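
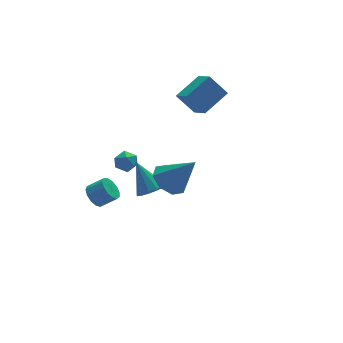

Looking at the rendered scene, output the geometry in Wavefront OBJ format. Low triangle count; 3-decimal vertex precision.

v -3.049 3.273 -1.646
v -2.733 2.987 -2.189
v -1.995 2.641 -1.576
v -2.311 2.927 -1.034
v -2.591 3.347 -2.157
v -1.853 3.001 -1.544
v -2.594 3.684 -1.963
v -1.856 3.338 -1.35
v -2.742 3.89 -1.668
v -2.003 3.544 -1.056
v -2.987 3.901 -1.366
v -2.249 3.555 -0.754
v -3.252 3.712 -1.154
v -2.513 3.366 -0.541
v -3.453 3.383 -1.097
v -2.714 3.037 -0.485
v -3.525 3.02 -1.215
v -2.786 2.674 -0.603
v -3.447 2.737 -1.47
v -2.708 2.391 -0.858
v -3.242 2.624 -1.781
v -2.503 2.278 -1.168
v -2.976 2.717 -2.049
v -2.237 2.371 -1.436
v 2.536 2.669 3.202
v 1.822 3.262 4.237
v 2.479 3.796 2.517
v 1.764 4.388 3.551
v 3.976 3.172 3.909
v 3.261 3.764 4.943
v 3.918 4.298 3.223
v 3.204 4.891 4.258
v -1.477 -2.193 3.148
v -0.669 -2.245 2.651
v -0.583 -3.027 4.692
v -0.728 -1.623 3.022
v -1.226 -1.334 3.466
v -1.871 -1.548 3.724
v -2.285 -2.14 3.644
v -2.227 -2.763 3.274
v -1.729 -3.052 2.829
v -1.084 -2.837 2.572
v -0.121 3.096 -2.031
v 0.662 3.34 -2.014
v -0.479 4.144 -0.549
v 0.437 3.642 -2.282
v 0.035 3.77 -2.47
v -0.417 3.684 -2.519
v -0.774 3.412 -2.412
v -0.924 3.038 -2.185
v -0.819 2.684 -1.908
v -0.492 2.46 -1.67
v -0.047 2.438 -1.547
v 0.374 2.625 -1.577
v 0.639 2.961 -1.751
v -2.635 1.201 2.679
v -2.355 0.918 2.176
v -2.545 0.322 3.224
v -2.265 0.039 2.721
v -1.958 0.503 3.041
v -2.013 1.046 2.704
v -2.887 0.194 2.696
v -2.942 0.737 2.359
v -2.51 0.295 2.187
v -1.936 0.486 2.4
v -2.964 0.754 3
v -2.39 0.945 3.213
f 2 1 5
f 2 5 3
f 3 5 6
f 3 6 4
f 5 1 7
f 5 7 6
f 6 7 8
f 6 8 4
f 7 1 9
f 7 9 8
f 8 9 10
f 8 10 4
f 9 1 11
f 9 11 10
f 10 11 12
f 10 12 4
f 11 1 13
f 11 13 12
f 12 13 14
f 12 14 4
f 13 1 15
f 13 15 14
f 14 15 16
f 14 16 4
f 15 1 17
f 15 17 16
f 16 17 18
f 16 18 4
f 17 1 19
f 17 19 18
f 18 19 20
f 18 20 4
f 19 1 21
f 19 21 20
f 20 21 22
f 20 22 4
f 21 1 23
f 21 23 22
f 22 23 24
f 22 24 4
f 23 1 2
f 23 2 24
f 24 2 3
f 24 3 4
f 26 28 25
f 29 26 25
f 25 28 27
f 27 29 25
f 26 32 28
f 30 26 29
f 30 32 26
f 28 32 27
f 31 29 27
f 27 32 31
f 31 30 29
f 32 30 31
f 34 33 36
f 34 36 35
f 36 33 37
f 36 37 35
f 37 33 38
f 37 38 35
f 38 33 39
f 38 39 35
f 39 33 40
f 39 40 35
f 40 33 41
f 40 41 35
f 41 33 42
f 41 42 35
f 42 33 34
f 42 34 35
f 44 43 46
f 44 46 45
f 46 43 47
f 46 47 45
f 47 43 48
f 47 48 45
f 48 43 49
f 48 49 45
f 49 43 50
f 49 50 45
f 50 43 51
f 50 51 45
f 51 43 52
f 51 52 45
f 52 43 53
f 52 53 45
f 53 43 54
f 53 54 45
f 54 43 55
f 54 55 45
f 55 43 44
f 55 44 45
f 56 67 61
f 56 61 57
f 56 57 63
f 56 63 66
f 56 66 67
f 57 61 65
f 61 67 60
f 67 66 58
f 66 63 62
f 63 57 64
f 59 65 60
f 59 60 58
f 59 58 62
f 59 62 64
f 59 64 65
f 60 65 61
f 58 60 67
f 62 58 66
f 64 62 63
f 65 64 57



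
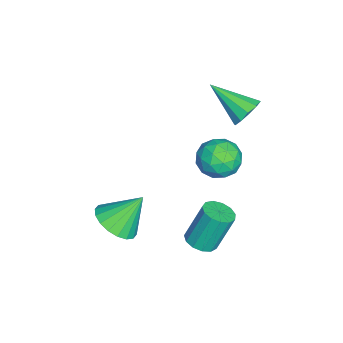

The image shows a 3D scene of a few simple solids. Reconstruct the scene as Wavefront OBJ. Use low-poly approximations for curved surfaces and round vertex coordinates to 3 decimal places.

v 0.841 1.682 -3.32
v 1.422 1.818 -3.259
v 1.14 2.374 -1.818
v 0.559 2.238 -1.88
v 1.274 2.091 -3.394
v 0.992 2.647 -1.953
v 0.988 2.234 -3.505
v 0.707 2.79 -2.064
v 0.656 2.201 -3.557
v 0.374 2.757 -2.116
v 0.382 2.004 -3.534
v 0.101 2.56 -2.094
v 0.254 1.705 -3.444
v -0.028 2.261 -2.003
v 0.312 1.398 -3.314
v 0.031 1.954 -1.873
v 0.538 1.181 -3.186
v 0.257 1.738 -1.746
v 0.86 1.124 -3.101
v 0.579 1.68 -1.66
v 1.176 1.243 -3.086
v 0.895 1.799 -1.645
v 1.386 1.502 -3.145
v 1.104 2.058 -1.704
v -3.104 2.619 0.083
v -2.602 2.74 0.525
v -3.576 1.241 0.997
v -2.944 2.946 0.658
v -3.347 3.026 0.571
v -3.657 2.951 0.297
v -3.756 2.749 -0.058
v -3.606 2.498 -0.359
v -3.264 2.293 -0.492
v -2.861 2.213 -0.405
v -2.55 2.287 -0.131
v -2.452 2.489 0.224
v -3.899 2.142 -2.509
v -3.022 2.236 -2.55
v -3.818 1.004 -3.37
v -2.941 1.098 -3.411
v -3.322 0.843 -2.656
v -3.373 1.546 -2.125
v -3.467 1.694 -3.795
v -3.518 2.397 -3.264
v -2.755 1.959 -3.346
v -2.665 1.433 -2.642
v -4.175 1.807 -3.278
v -4.085 1.281 -2.574
v -3.468 2.289 -2.454
v -3.372 0.951 -3.466
v -3.596 0.801 -3.022
v -3.081 0.856 -3.047
v -3.674 1.883 -2.204
v -3.158 1.939 -2.228
v -3.335 1.12 -2.291
v -3.682 1.301 -3.692
v -3.166 1.357 -3.716
v -3.759 2.384 -2.873
v -3.244 2.439 -2.898
v -3.505 2.12 -3.629
v -2.795 2.182 -2.946
v -2.747 1.513 -3.452
v -3.057 1.863 -3.678
v -3.087 2.276 -3.365
v -2.743 1.872 -2.532
v -2.695 1.203 -3.038
v -2.919 1.054 -2.594
v -2.949 1.467 -2.282
v -2.586 1.71 -2.999
v -4.145 2.037 -2.882
v -4.097 1.368 -3.388
v -3.891 1.773 -3.638
v -3.921 2.186 -3.326
v -4.093 1.727 -2.468
v -4.045 1.058 -2.974
v -3.753 0.964 -2.555
v -3.783 1.377 -2.242
v -4.254 1.53 -2.921
v -0.09 -1.39 -3.8
v 0.773 -1.157 -3.696
v -0.47 -0.51 -2.62
v 0.635 -0.878 -3.948
v 0.354 -0.7 -4.171
v -0.016 -0.659 -4.32
v -0.4 -0.762 -4.367
v -0.723 -0.99 -4.301
v -0.92 -1.297 -4.136
v -0.954 -1.622 -3.904
v -0.816 -1.901 -3.652
v -0.535 -2.079 -3.43
v -0.165 -2.12 -3.28
v 0.219 -2.017 -3.234
v 0.542 -1.789 -3.3
v 0.739 -1.482 -3.465
f 2 1 5
f 2 5 3
f 3 5 6
f 3 6 4
f 5 1 7
f 5 7 6
f 6 7 8
f 6 8 4
f 7 1 9
f 7 9 8
f 8 9 10
f 8 10 4
f 9 1 11
f 9 11 10
f 10 11 12
f 10 12 4
f 11 1 13
f 11 13 12
f 12 13 14
f 12 14 4
f 13 1 15
f 13 15 14
f 14 15 16
f 14 16 4
f 15 1 17
f 15 17 16
f 16 17 18
f 16 18 4
f 17 1 19
f 17 19 18
f 18 19 20
f 18 20 4
f 19 1 21
f 19 21 20
f 20 21 22
f 20 22 4
f 21 1 23
f 21 23 22
f 22 23 24
f 22 24 4
f 23 1 2
f 23 2 24
f 24 2 3
f 24 3 4
f 26 25 28
f 26 28 27
f 28 25 29
f 28 29 27
f 29 25 30
f 29 30 27
f 30 25 31
f 30 31 27
f 31 25 32
f 31 32 27
f 32 25 33
f 32 33 27
f 33 25 34
f 33 34 27
f 34 25 35
f 34 35 27
f 35 25 36
f 35 36 27
f 36 25 26
f 36 26 27
f 37 74 53
f 74 48 77
f 53 77 42
f 74 77 53
f 37 53 49
f 53 42 54
f 49 54 38
f 53 54 49
f 37 49 58
f 49 38 59
f 58 59 44
f 49 59 58
f 37 58 70
f 58 44 73
f 70 73 47
f 58 73 70
f 37 70 74
f 70 47 78
f 74 78 48
f 70 78 74
f 38 54 65
f 54 42 68
f 65 68 46
f 54 68 65
f 42 77 55
f 77 48 76
f 55 76 41
f 77 76 55
f 48 78 75
f 78 47 71
f 75 71 39
f 78 71 75
f 47 73 72
f 73 44 60
f 72 60 43
f 73 60 72
f 44 59 64
f 59 38 61
f 64 61 45
f 59 61 64
f 40 66 52
f 66 46 67
f 52 67 41
f 66 67 52
f 40 52 50
f 52 41 51
f 50 51 39
f 52 51 50
f 40 50 57
f 50 39 56
f 57 56 43
f 50 56 57
f 40 57 62
f 57 43 63
f 62 63 45
f 57 63 62
f 40 62 66
f 62 45 69
f 66 69 46
f 62 69 66
f 41 67 55
f 67 46 68
f 55 68 42
f 67 68 55
f 39 51 75
f 51 41 76
f 75 76 48
f 51 76 75
f 43 56 72
f 56 39 71
f 72 71 47
f 56 71 72
f 45 63 64
f 63 43 60
f 64 60 44
f 63 60 64
f 46 69 65
f 69 45 61
f 65 61 38
f 69 61 65
f 80 79 82
f 80 82 81
f 82 79 83
f 82 83 81
f 83 79 84
f 83 84 81
f 84 79 85
f 84 85 81
f 85 79 86
f 85 86 81
f 86 79 87
f 86 87 81
f 87 79 88
f 87 88 81
f 88 79 89
f 88 89 81
f 89 79 90
f 89 90 81
f 90 79 91
f 90 91 81
f 91 79 92
f 91 92 81
f 92 79 93
f 92 93 81
f 93 79 94
f 93 94 81
f 94 79 80
f 94 80 81



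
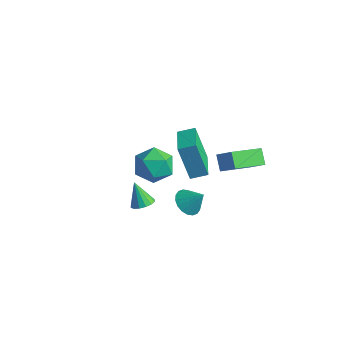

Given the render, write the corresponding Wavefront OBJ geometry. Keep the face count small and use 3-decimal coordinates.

v 2.517 0.042 0.056
v 3.012 -0.489 -0.133
v 3.203 0.378 0.904
v 3.11 -0.228 -0.316
v 3.091 0.087 -0.425
v 2.958 0.393 -0.439
v 2.738 0.63 -0.355
v 2.475 0.75 -0.189
v 2.22 0.73 0.025
v 2.023 0.574 0.246
v 1.925 0.313 0.428
v 1.944 -0.002 0.538
v 2.077 -0.308 0.552
v 2.296 -0.545 0.467
v 2.56 -0.665 0.302
v 2.815 -0.645 0.088
v 1.187 1.437 1.351
v 0.539 1.275 3.205
v 1.726 2.074 1.596
v 1.078 1.912 3.449
v 2.462 0.228 1.691
v 1.814 0.066 3.544
v 3.001 0.865 1.935
v 2.353 0.703 3.789
v -1.623 1.033 -3.747
v -1.122 0.773 -3.465
v -2.277 1.087 -2.533
v -1.07 1.095 -3.451
v -1.165 1.4 -3.516
v -1.383 1.606 -3.643
v -1.665 1.66 -3.798
v -1.936 1.545 -3.939
v -2.123 1.293 -4.028
v -2.176 0.971 -4.042
v -2.08 0.666 -3.977
v -1.862 0.46 -3.851
v -1.58 0.407 -3.696
v -1.309 0.521 -3.555
v 2.658 3.735 1.594
v 2.512 1.872 2.437
v 3.407 3.939 2.175
v 3.262 2.076 3.018
v 3.238 3.404 0.962
v 3.093 1.541 1.805
v 3.988 3.608 1.543
v 3.842 1.745 2.386
v -3.971 2.737 -2.676
v -3.355 3.443 -2.034
v -2.625 2.697 -3.926
v -2.009 3.403 -3.284
v -2.197 2.338 -2.937
v -3.029 2.363 -2.164
v -2.951 3.777 -3.796
v -3.783 3.802 -3.023
v -2.724 4.086 -2.727
v -2.258 3.197 -2.196
v -3.722 2.943 -3.764
v -3.256 2.054 -3.233
f 2 1 4
f 2 4 3
f 4 1 5
f 4 5 3
f 5 1 6
f 5 6 3
f 6 1 7
f 6 7 3
f 7 1 8
f 7 8 3
f 8 1 9
f 8 9 3
f 9 1 10
f 9 10 3
f 10 1 11
f 10 11 3
f 11 1 12
f 11 12 3
f 12 1 13
f 12 13 3
f 13 1 14
f 13 14 3
f 14 1 15
f 14 15 3
f 15 1 16
f 15 16 3
f 16 1 2
f 16 2 3
f 18 20 17
f 21 18 17
f 17 20 19
f 19 21 17
f 18 24 20
f 22 18 21
f 22 24 18
f 20 24 19
f 23 21 19
f 19 24 23
f 23 22 21
f 24 22 23
f 26 25 28
f 26 28 27
f 28 25 29
f 28 29 27
f 29 25 30
f 29 30 27
f 30 25 31
f 30 31 27
f 31 25 32
f 31 32 27
f 32 25 33
f 32 33 27
f 33 25 34
f 33 34 27
f 34 25 35
f 34 35 27
f 35 25 36
f 35 36 27
f 36 25 37
f 36 37 27
f 37 25 38
f 37 38 27
f 38 25 26
f 38 26 27
f 40 42 39
f 43 40 39
f 39 42 41
f 41 43 39
f 40 46 42
f 44 40 43
f 44 46 40
f 42 46 41
f 45 43 41
f 41 46 45
f 45 44 43
f 46 44 45
f 47 58 52
f 47 52 48
f 47 48 54
f 47 54 57
f 47 57 58
f 48 52 56
f 52 58 51
f 58 57 49
f 57 54 53
f 54 48 55
f 50 56 51
f 50 51 49
f 50 49 53
f 50 53 55
f 50 55 56
f 51 56 52
f 49 51 58
f 53 49 57
f 55 53 54
f 56 55 48



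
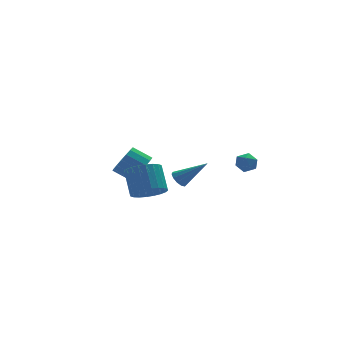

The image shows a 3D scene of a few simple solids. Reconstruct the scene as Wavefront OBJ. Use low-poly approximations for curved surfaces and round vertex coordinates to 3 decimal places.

v -3.482 -2.364 -1.96
v -2.518 -2.73 -1.639
v -2.514 -1.542 -0.299
v -3.478 -1.176 -0.62
v -2.405 -2.426 -1.908
v -2.401 -1.239 -0.568
v -2.456 -2.113 -2.185
v -2.452 -0.926 -0.846
v -2.663 -1.838 -2.428
v -2.659 -0.651 -1.089
v -2.995 -1.643 -2.6
v -2.991 -0.456 -1.261
v -3.401 -1.558 -2.674
v -3.397 -0.371 -1.335
v -3.819 -1.595 -2.64
v -3.815 -0.408 -1.3
v -4.186 -1.75 -2.502
v -4.182 -0.562 -1.162
v -4.446 -1.998 -2.281
v -4.442 -0.81 -0.941
v -4.559 -2.301 -2.012
v -4.555 -1.114 -0.672
v -4.508 -2.614 -1.734
v -4.504 -1.427 -0.395
v -4.301 -2.889 -1.491
v -4.297 -1.702 -0.152
v -3.969 -3.084 -1.319
v -3.965 -1.897 0.02
v -3.563 -3.169 -1.245
v -3.559 -1.982 0.094
v -3.145 -3.132 -1.28
v -3.141 -1.945 0.06
v -2.778 -2.978 -1.418
v -2.774 -1.79 -0.078
v 1.128 -3.652 0.127
v 1.794 -3.622 -0.131
v 1.486 -4.358 0.971
v 2.152 -4.328 0.713
v 1.86 -3.75 1.017
v 1.639 -3.314 0.495
v 1.641 -4.666 0.345
v 1.42 -4.23 -0.177
v 2.111 -4.249 0.004
v 2.247 -3.683 0.419
v 1.033 -4.297 0.421
v 1.169 -3.731 0.836
v -1.883 -2.78 -0.933
v -1.475 -2.797 -1.386
v -0.437 -3.44 0.393
v -1.462 -2.454 -1.23
v -1.609 -2.236 -0.961
v -1.861 -2.225 -0.681
v -2.121 -2.426 -0.497
v -2.291 -2.762 -0.479
v -2.304 -3.105 -0.635
v -2.157 -3.324 -0.905
v -1.905 -3.335 -1.185
v -1.645 -3.134 -1.369
v -2.248 3.373 -2.807
v -1.574 4.138 -2.482
v -2.578 4.711 -1.747
v -3.252 3.947 -2.073
v -1.778 4.329 -2.911
v -2.782 4.902 -2.176
v -2.09 4.301 -3.316
v -3.094 4.875 -2.581
v -2.438 4.061 -3.604
v -3.443 4.634 -2.87
v -2.743 3.663 -3.71
v -3.747 4.237 -2.976
v -2.934 3.199 -3.61
v -3.938 3.772 -2.875
v -2.968 2.775 -3.325
v -3.972 3.348 -2.59
v -2.837 2.488 -2.922
v -3.841 3.061 -2.187
v -2.571 2.403 -2.492
v -3.575 2.976 -1.758
v -2.231 2.541 -2.135
v -3.235 3.114 -1.4
v -1.895 2.87 -1.932
v -2.899 3.443 -1.197
v -1.64 3.314 -1.929
v -2.644 3.887 -1.194
v -1.524 3.771 -2.128
v -2.528 4.345 -1.393
f 2 1 5
f 2 5 3
f 3 5 6
f 3 6 4
f 5 1 7
f 5 7 6
f 6 7 8
f 6 8 4
f 7 1 9
f 7 9 8
f 8 9 10
f 8 10 4
f 9 1 11
f 9 11 10
f 10 11 12
f 10 12 4
f 11 1 13
f 11 13 12
f 12 13 14
f 12 14 4
f 13 1 15
f 13 15 14
f 14 15 16
f 14 16 4
f 15 1 17
f 15 17 16
f 16 17 18
f 16 18 4
f 17 1 19
f 17 19 18
f 18 19 20
f 18 20 4
f 19 1 21
f 19 21 20
f 20 21 22
f 20 22 4
f 21 1 23
f 21 23 22
f 22 23 24
f 22 24 4
f 23 1 25
f 23 25 24
f 24 25 26
f 24 26 4
f 25 1 27
f 25 27 26
f 26 27 28
f 26 28 4
f 27 1 29
f 27 29 28
f 28 29 30
f 28 30 4
f 29 1 31
f 29 31 30
f 30 31 32
f 30 32 4
f 31 1 33
f 31 33 32
f 32 33 34
f 32 34 4
f 33 1 2
f 33 2 34
f 34 2 3
f 34 3 4
f 35 46 40
f 35 40 36
f 35 36 42
f 35 42 45
f 35 45 46
f 36 40 44
f 40 46 39
f 46 45 37
f 45 42 41
f 42 36 43
f 38 44 39
f 38 39 37
f 38 37 41
f 38 41 43
f 38 43 44
f 39 44 40
f 37 39 46
f 41 37 45
f 43 41 42
f 44 43 36
f 48 47 50
f 48 50 49
f 50 47 51
f 50 51 49
f 51 47 52
f 51 52 49
f 52 47 53
f 52 53 49
f 53 47 54
f 53 54 49
f 54 47 55
f 54 55 49
f 55 47 56
f 55 56 49
f 56 47 57
f 56 57 49
f 57 47 58
f 57 58 49
f 58 47 48
f 58 48 49
f 60 59 63
f 60 63 61
f 61 63 64
f 61 64 62
f 63 59 65
f 63 65 64
f 64 65 66
f 64 66 62
f 65 59 67
f 65 67 66
f 66 67 68
f 66 68 62
f 67 59 69
f 67 69 68
f 68 69 70
f 68 70 62
f 69 59 71
f 69 71 70
f 70 71 72
f 70 72 62
f 71 59 73
f 71 73 72
f 72 73 74
f 72 74 62
f 73 59 75
f 73 75 74
f 74 75 76
f 74 76 62
f 75 59 77
f 75 77 76
f 76 77 78
f 76 78 62
f 77 59 79
f 77 79 78
f 78 79 80
f 78 80 62
f 79 59 81
f 79 81 80
f 80 81 82
f 80 82 62
f 81 59 83
f 81 83 82
f 82 83 84
f 82 84 62
f 83 59 85
f 83 85 84
f 84 85 86
f 84 86 62
f 85 59 60
f 85 60 86
f 86 60 61
f 86 61 62



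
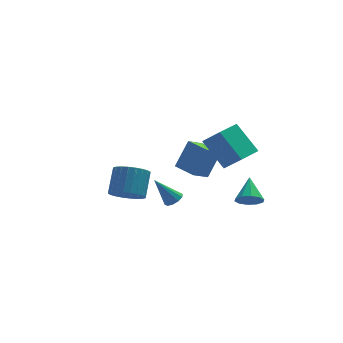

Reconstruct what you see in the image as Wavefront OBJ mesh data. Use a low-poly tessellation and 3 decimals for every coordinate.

v -4.168 -3.856 0.242
v -3.732 -4.529 0.694
v -3.336 -3.537 1.789
v -3.772 -2.864 1.338
v -3.469 -4.403 0.485
v -3.073 -3.411 1.58
v -3.312 -4.194 0.239
v -2.916 -3.202 1.334
v -3.286 -3.933 -0.007
v -2.89 -2.941 1.089
v -3.393 -3.661 -0.214
v -2.998 -2.669 0.881
v -3.619 -3.418 -0.352
v -3.223 -2.426 0.743
v -3.928 -3.242 -0.4
v -3.533 -2.25 0.696
v -4.274 -3.16 -0.35
v -3.878 -2.168 0.746
v -4.604 -3.183 -0.209
v -4.208 -2.191 0.886
v -4.867 -3.309 -0
v -4.471 -2.317 1.095
v -5.024 -3.518 0.246
v -4.628 -2.526 1.341
v -5.05 -3.779 0.491
v -4.654 -2.787 1.587
v -4.942 -4.051 0.699
v -4.547 -3.059 1.794
v -4.717 -4.294 0.837
v -4.321 -3.302 1.932
v -4.407 -4.47 0.884
v -4.012 -3.478 1.98
v -4.062 -4.552 0.834
v -3.666 -3.56 1.93
v 1.983 -3.007 -1.364
v 2.424 -2.716 -1.882
v 2.237 -1.813 -0.476
v 1.999 -2.568 -1.959
v 1.567 -2.588 -1.81
v 1.294 -2.768 -1.49
v 1.285 -3.039 -1.122
v 1.542 -3.298 -0.846
v 1.967 -3.447 -0.769
v 2.399 -3.427 -0.918
v 2.672 -3.247 -1.238
v 2.682 -2.976 -1.606
v -0.266 -2.458 2.761
v 0.439 -3.179 3.746
v 0.743 -1.547 2.706
v 1.448 -2.269 3.691
v 0.592 -3.491 1.389
v 1.297 -4.213 2.374
v 1.601 -2.581 1.334
v 2.306 -3.302 2.319
v 0.929 2.159 -2.78
v 0.062 1.587 -2.18
v 0.184 3.331 -2.741
v -0.684 2.76 -2.141
v 1.704 2.6 -1.239
v 0.836 2.029 -0.639
v 0.958 3.773 -1.2
v 0.091 3.201 -0.6
v -0.965 1.538 -3.874
v -0.578 1.255 -3.566
v -1.935 1.762 -2.446
v -0.492 1.597 -3.561
v -0.587 1.916 -3.676
v -0.826 2.091 -3.866
v -1.119 2.055 -4.059
v -1.353 1.821 -4.181
v -1.438 1.48 -4.186
v -1.343 1.16 -4.071
v -1.104 0.985 -3.881
v -0.811 1.022 -3.688
f 2 1 5
f 2 5 3
f 3 5 6
f 3 6 4
f 5 1 7
f 5 7 6
f 6 7 8
f 6 8 4
f 7 1 9
f 7 9 8
f 8 9 10
f 8 10 4
f 9 1 11
f 9 11 10
f 10 11 12
f 10 12 4
f 11 1 13
f 11 13 12
f 12 13 14
f 12 14 4
f 13 1 15
f 13 15 14
f 14 15 16
f 14 16 4
f 15 1 17
f 15 17 16
f 16 17 18
f 16 18 4
f 17 1 19
f 17 19 18
f 18 19 20
f 18 20 4
f 19 1 21
f 19 21 20
f 20 21 22
f 20 22 4
f 21 1 23
f 21 23 22
f 22 23 24
f 22 24 4
f 23 1 25
f 23 25 24
f 24 25 26
f 24 26 4
f 25 1 27
f 25 27 26
f 26 27 28
f 26 28 4
f 27 1 29
f 27 29 28
f 28 29 30
f 28 30 4
f 29 1 31
f 29 31 30
f 30 31 32
f 30 32 4
f 31 1 33
f 31 33 32
f 32 33 34
f 32 34 4
f 33 1 2
f 33 2 34
f 34 2 3
f 34 3 4
f 36 35 38
f 36 38 37
f 38 35 39
f 38 39 37
f 39 35 40
f 39 40 37
f 40 35 41
f 40 41 37
f 41 35 42
f 41 42 37
f 42 35 43
f 42 43 37
f 43 35 44
f 43 44 37
f 44 35 45
f 44 45 37
f 45 35 46
f 45 46 37
f 46 35 36
f 46 36 37
f 48 50 47
f 51 48 47
f 47 50 49
f 49 51 47
f 48 54 50
f 52 48 51
f 52 54 48
f 50 54 49
f 53 51 49
f 49 54 53
f 53 52 51
f 54 52 53
f 56 58 55
f 59 56 55
f 55 58 57
f 57 59 55
f 56 62 58
f 60 56 59
f 60 62 56
f 58 62 57
f 61 59 57
f 57 62 61
f 61 60 59
f 62 60 61
f 64 63 66
f 64 66 65
f 66 63 67
f 66 67 65
f 67 63 68
f 67 68 65
f 68 63 69
f 68 69 65
f 69 63 70
f 69 70 65
f 70 63 71
f 70 71 65
f 71 63 72
f 71 72 65
f 72 63 73
f 72 73 65
f 73 63 74
f 73 74 65
f 74 63 64
f 74 64 65



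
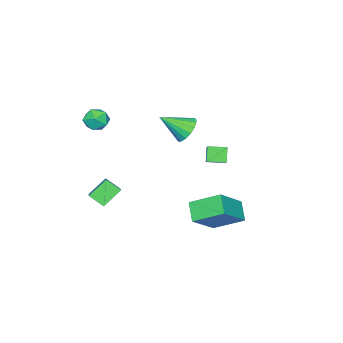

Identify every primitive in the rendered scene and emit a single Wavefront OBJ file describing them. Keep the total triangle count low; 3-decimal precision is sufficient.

v 2.109 -2.921 -2.561
v 1.194 -2.57 -1.769
v 1.922 -2.178 -3.106
v 1.007 -1.827 -2.314
v 3.373 -1.873 -1.566
v 2.458 -1.522 -0.774
v 3.186 -1.13 -2.111
v 2.271 -0.779 -1.319
v 1.447 -2.278 3.174
v 1.753 -1.99 2.557
v 1.587 -3.39 2.723
v 1.893 -3.102 2.106
v 2.26 -3.068 2.756
v 2.173 -2.381 3.034
v 1.167 -2.999 2.246
v 1.08 -2.312 2.524
v 1.58 -2.435 1.983
v 2.256 -2.478 2.299
v 1.084 -2.902 2.981
v 1.76 -2.945 3.297
v -3.928 -1.37 -0.399
v -3.36 -1.482 -1.021
v -3.072 -2.45 0.579
v -3.21 -1.17 -0.807
v -3.224 -0.904 -0.5
v -3.4 -0.744 -0.17
v -3.696 -0.728 0.108
v -4.046 -0.858 0.27
v -4.369 -1.106 0.278
v -4.59 -1.414 0.132
v -4.66 -1.712 -0.136
v -4.562 -1.931 -0.465
v -4.319 -2.022 -0.778
v -3.986 -1.963 -1.004
v -3.64 -1.769 -1.092
v -0.561 3.345 1.741
v 0.072 3.835 2.289
v -0.131 3.6 1.017
v 0.502 4.091 1.565
v -0.022 2.589 1.795
v 0.611 3.08 2.343
v 0.408 2.845 1.071
v 1.041 3.335 1.619
v -1.927 1.481 -4.127
v -0.319 1.348 -2.782
v -2.507 2.952 -3.288
v -0.9 2.819 -1.943
v -1.26 2.161 -4.857
v 0.347 2.028 -3.512
v -1.841 3.632 -4.018
v -0.233 3.499 -2.673
f 2 4 1
f 5 2 1
f 1 4 3
f 3 5 1
f 2 8 4
f 6 2 5
f 6 8 2
f 4 8 3
f 7 5 3
f 3 8 7
f 7 6 5
f 8 6 7
f 9 20 14
f 9 14 10
f 9 10 16
f 9 16 19
f 9 19 20
f 10 14 18
f 14 20 13
f 20 19 11
f 19 16 15
f 16 10 17
f 12 18 13
f 12 13 11
f 12 11 15
f 12 15 17
f 12 17 18
f 13 18 14
f 11 13 20
f 15 11 19
f 17 15 16
f 18 17 10
f 22 21 24
f 22 24 23
f 24 21 25
f 24 25 23
f 25 21 26
f 25 26 23
f 26 21 27
f 26 27 23
f 27 21 28
f 27 28 23
f 28 21 29
f 28 29 23
f 29 21 30
f 29 30 23
f 30 21 31
f 30 31 23
f 31 21 32
f 31 32 23
f 32 21 33
f 32 33 23
f 33 21 34
f 33 34 23
f 34 21 35
f 34 35 23
f 35 21 22
f 35 22 23
f 37 39 36
f 40 37 36
f 36 39 38
f 38 40 36
f 37 43 39
f 41 37 40
f 41 43 37
f 39 43 38
f 42 40 38
f 38 43 42
f 42 41 40
f 43 41 42
f 45 47 44
f 48 45 44
f 44 47 46
f 46 48 44
f 45 51 47
f 49 45 48
f 49 51 45
f 47 51 46
f 50 48 46
f 46 51 50
f 50 49 48
f 51 49 50



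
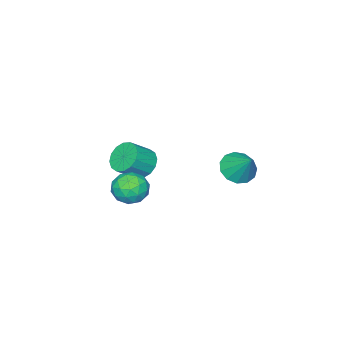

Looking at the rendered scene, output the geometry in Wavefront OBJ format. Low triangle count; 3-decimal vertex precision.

v 2.744 1.144 -1.154
v 3.641 1.628 -1.162
v 3.479 -0.208 -0.558
v 4.376 0.276 -0.566
v 3.651 0.558 0.094
v 3.197 1.393 -0.275
v 3.923 0.027 -1.445
v 3.469 0.862 -1.814
v 4.37 0.938 -1.342
v 4.202 1.266 -0.391
v 2.918 0.154 -1.329
v 2.75 0.482 -0.378
v 3.128 1.504 -1.211
v 3.992 -0.084 -0.509
v 3.566 0.081 -0.122
v 4.093 0.366 -0.126
v 2.867 1.366 -0.689
v 3.394 1.651 -0.694
v 3.4 1.022 0.044
v 3.726 -0.231 -1.026
v 4.253 0.054 -1.031
v 3.027 1.054 -1.594
v 3.554 1.339 -1.598
v 3.72 0.398 -1.764
v 4.084 1.384 -1.321
v 4.516 0.589 -0.97
v 4.25 0.442 -1.487
v 3.983 0.933 -1.704
v 3.985 1.576 -0.762
v 4.417 0.782 -0.411
v 3.991 0.947 -0.024
v 3.724 1.438 -0.241
v 4.414 1.171 -0.868
v 2.703 0.638 -1.309
v 3.135 -0.156 -0.958
v 3.396 -0.018 -1.479
v 3.129 0.473 -1.696
v 2.604 0.831 -0.75
v 3.036 0.036 -0.399
v 3.137 0.487 -0.016
v 2.87 0.978 -0.233
v 2.706 0.249 -0.852
v -2.841 2.467 -2.016
v -1.855 2.493 -2.345
v -2.439 3.593 -0.724
v -2.135 2.921 -2.631
v -2.64 3.205 -2.721
v -3.208 3.254 -2.588
v -3.66 3.054 -2.273
v -3.852 2.668 -1.876
v -3.723 2.217 -1.524
v -3.313 1.846 -1.328
v -2.754 1.673 -1.351
v -2.223 1.751 -1.584
v -1.887 2.057 -1.955
v 1.292 -0.372 -0.742
v 1.778 -0.75 -1.466
v 2.834 -1.125 -0.561
v 2.348 -0.748 0.162
v 1.926 -0.281 -1.444
v 2.982 -0.656 -0.539
v 1.904 0.163 -1.234
v 2.96 -0.212 -0.329
v 1.718 0.464 -0.892
v 2.773 0.088 0.013
v 1.418 0.54 -0.51
v 2.473 0.165 0.394
v 1.084 0.372 -0.191
v 2.14 -0.003 0.714
v 0.806 0.005 -0.019
v 1.862 -0.37 0.886
v 0.658 -0.464 -0.041
v 1.714 -0.839 0.864
v 0.68 -0.908 -0.251
v 1.736 -1.283 0.654
v 0.867 -1.208 -0.593
v 1.922 -1.584 0.312
v 1.167 -1.285 -0.974
v 2.222 -1.66 -0.07
v 1.5 -1.117 -1.294
v 2.556 -1.492 -0.389
f 1 38 17
f 38 12 41
f 17 41 6
f 38 41 17
f 1 17 13
f 17 6 18
f 13 18 2
f 17 18 13
f 1 13 22
f 13 2 23
f 22 23 8
f 13 23 22
f 1 22 34
f 22 8 37
f 34 37 11
f 22 37 34
f 1 34 38
f 34 11 42
f 38 42 12
f 34 42 38
f 2 18 29
f 18 6 32
f 29 32 10
f 18 32 29
f 6 41 19
f 41 12 40
f 19 40 5
f 41 40 19
f 12 42 39
f 42 11 35
f 39 35 3
f 42 35 39
f 11 37 36
f 37 8 24
f 36 24 7
f 37 24 36
f 8 23 28
f 23 2 25
f 28 25 9
f 23 25 28
f 4 30 16
f 30 10 31
f 16 31 5
f 30 31 16
f 4 16 14
f 16 5 15
f 14 15 3
f 16 15 14
f 4 14 21
f 14 3 20
f 21 20 7
f 14 20 21
f 4 21 26
f 21 7 27
f 26 27 9
f 21 27 26
f 4 26 30
f 26 9 33
f 30 33 10
f 26 33 30
f 5 31 19
f 31 10 32
f 19 32 6
f 31 32 19
f 3 15 39
f 15 5 40
f 39 40 12
f 15 40 39
f 7 20 36
f 20 3 35
f 36 35 11
f 20 35 36
f 9 27 28
f 27 7 24
f 28 24 8
f 27 24 28
f 10 33 29
f 33 9 25
f 29 25 2
f 33 25 29
f 44 43 46
f 44 46 45
f 46 43 47
f 46 47 45
f 47 43 48
f 47 48 45
f 48 43 49
f 48 49 45
f 49 43 50
f 49 50 45
f 50 43 51
f 50 51 45
f 51 43 52
f 51 52 45
f 52 43 53
f 52 53 45
f 53 43 54
f 53 54 45
f 54 43 55
f 54 55 45
f 55 43 44
f 55 44 45
f 57 56 60
f 57 60 58
f 58 60 61
f 58 61 59
f 60 56 62
f 60 62 61
f 61 62 63
f 61 63 59
f 62 56 64
f 62 64 63
f 63 64 65
f 63 65 59
f 64 56 66
f 64 66 65
f 65 66 67
f 65 67 59
f 66 56 68
f 66 68 67
f 67 68 69
f 67 69 59
f 68 56 70
f 68 70 69
f 69 70 71
f 69 71 59
f 70 56 72
f 70 72 71
f 71 72 73
f 71 73 59
f 72 56 74
f 72 74 73
f 73 74 75
f 73 75 59
f 74 56 76
f 74 76 75
f 75 76 77
f 75 77 59
f 76 56 78
f 76 78 77
f 77 78 79
f 77 79 59
f 78 56 80
f 78 80 79
f 79 80 81
f 79 81 59
f 80 56 57
f 80 57 81
f 81 57 58
f 81 58 59



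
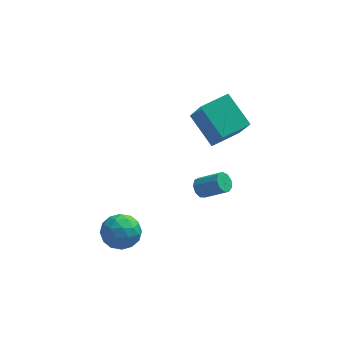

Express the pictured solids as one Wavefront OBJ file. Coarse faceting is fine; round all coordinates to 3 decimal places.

v 2.555 -2.95 0.824
v 2.908 -2.921 0.377
v 4.018 -3.301 1.23
v 3.665 -3.33 1.676
v 2.89 -2.575 0.555
v 4 -2.955 1.408
v 2.715 -2.404 0.859
v 3.825 -2.784 1.712
v 2.465 -2.489 1.146
v 3.575 -2.869 1.999
v 2.258 -2.789 1.282
v 3.367 -3.17 2.135
v 2.189 -3.165 1.204
v 3.299 -3.545 2.057
v 2.292 -3.44 0.947
v 3.402 -3.82 1.8
v 2.518 -3.486 0.633
v 3.628 -3.866 1.486
v 2.762 -3.281 0.408
v 3.871 -3.661 1.261
v -1.871 -3.084 -2.886
v -1.364 -2.465 -2.187
v -1.156 -4.475 -2.173
v -0.649 -3.856 -1.474
v -1.704 -3.965 -1.42
v -2.146 -3.105 -1.861
v -0.374 -3.835 -2.499
v -0.816 -2.975 -2.94
v -0.439 -2.929 -1.948
v -1.261 -3.009 -1.281
v -1.259 -3.931 -3.079
v -2.081 -4.011 -2.412
v -1.68 -2.653 -2.599
v -0.84 -4.287 -1.761
v -1.46 -4.351 -1.729
v -1.162 -3.987 -1.318
v -2.14 -3.029 -2.407
v -1.842 -2.665 -1.997
v -2.042 -3.546 -1.545
v -0.678 -4.275 -2.363
v -0.38 -3.911 -1.953
v -1.358 -2.953 -3.042
v -1.06 -2.589 -2.631
v -0.478 -3.394 -2.815
v -0.839 -2.562 -2.048
v -0.419 -3.379 -1.629
v -0.257 -3.366 -2.232
v -0.516 -2.861 -2.491
v -1.322 -2.609 -1.656
v -0.902 -3.426 -1.237
v -1.522 -3.49 -1.205
v -1.782 -2.985 -1.464
v -0.778 -2.881 -1.516
v -1.618 -3.514 -3.123
v -1.198 -4.331 -2.704
v -0.738 -3.955 -2.896
v -0.998 -3.45 -3.155
v -2.101 -3.561 -2.731
v -1.681 -4.378 -2.312
v -2.004 -4.079 -1.869
v -2.263 -3.574 -2.128
v -1.742 -4.059 -2.844
v 3.156 1.434 -0.192
v 3.652 0.303 1.592
v 2.086 2.801 0.971
v 2.581 1.67 2.756
v 4.539 2.35 0.004
v 5.034 1.219 1.789
v 3.468 3.717 1.168
v 3.964 2.586 2.952
f 2 1 5
f 2 5 3
f 3 5 6
f 3 6 4
f 5 1 7
f 5 7 6
f 6 7 8
f 6 8 4
f 7 1 9
f 7 9 8
f 8 9 10
f 8 10 4
f 9 1 11
f 9 11 10
f 10 11 12
f 10 12 4
f 11 1 13
f 11 13 12
f 12 13 14
f 12 14 4
f 13 1 15
f 13 15 14
f 14 15 16
f 14 16 4
f 15 1 17
f 15 17 16
f 16 17 18
f 16 18 4
f 17 1 19
f 17 19 18
f 18 19 20
f 18 20 4
f 19 1 2
f 19 2 20
f 20 2 3
f 20 3 4
f 21 58 37
f 58 32 61
f 37 61 26
f 58 61 37
f 21 37 33
f 37 26 38
f 33 38 22
f 37 38 33
f 21 33 42
f 33 22 43
f 42 43 28
f 33 43 42
f 21 42 54
f 42 28 57
f 54 57 31
f 42 57 54
f 21 54 58
f 54 31 62
f 58 62 32
f 54 62 58
f 22 38 49
f 38 26 52
f 49 52 30
f 38 52 49
f 26 61 39
f 61 32 60
f 39 60 25
f 61 60 39
f 32 62 59
f 62 31 55
f 59 55 23
f 62 55 59
f 31 57 56
f 57 28 44
f 56 44 27
f 57 44 56
f 28 43 48
f 43 22 45
f 48 45 29
f 43 45 48
f 24 50 36
f 50 30 51
f 36 51 25
f 50 51 36
f 24 36 34
f 36 25 35
f 34 35 23
f 36 35 34
f 24 34 41
f 34 23 40
f 41 40 27
f 34 40 41
f 24 41 46
f 41 27 47
f 46 47 29
f 41 47 46
f 24 46 50
f 46 29 53
f 50 53 30
f 46 53 50
f 25 51 39
f 51 30 52
f 39 52 26
f 51 52 39
f 23 35 59
f 35 25 60
f 59 60 32
f 35 60 59
f 27 40 56
f 40 23 55
f 56 55 31
f 40 55 56
f 29 47 48
f 47 27 44
f 48 44 28
f 47 44 48
f 30 53 49
f 53 29 45
f 49 45 22
f 53 45 49
f 64 66 63
f 67 64 63
f 63 66 65
f 65 67 63
f 64 70 66
f 68 64 67
f 68 70 64
f 66 70 65
f 69 67 65
f 65 70 69
f 69 68 67
f 70 68 69



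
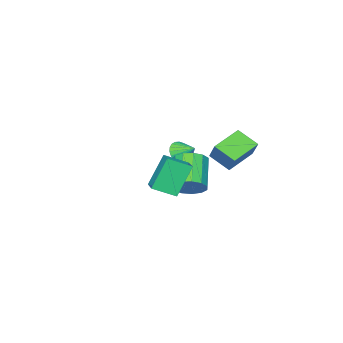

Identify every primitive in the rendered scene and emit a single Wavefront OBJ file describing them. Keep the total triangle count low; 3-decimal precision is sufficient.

v -2.253 3.57 -1.112
v -1.97 2.411 -0.379
v -1.874 4.316 -0.078
v -1.591 3.157 0.655
v -0.529 3.583 -1.755
v -0.246 2.424 -1.022
v -0.15 4.329 -0.721
v 0.133 3.17 0.012
v -0.089 1.119 -3.731
v 0.249 1.653 -2.982
v -0.953 0.536 -1.641
v -1.291 0.001 -2.389
v -0.201 1.914 -3.169
v -1.403 0.796 -1.827
v -0.615 1.922 -3.534
v -1.817 0.804 -2.192
v -0.862 1.675 -3.961
v -2.065 0.557 -2.619
v -0.864 1.251 -4.315
v -2.066 0.134 -2.974
v -0.62 0.786 -4.484
v -1.822 -0.332 -3.143
v -0.207 0.426 -4.414
v -1.409 -0.692 -3.072
v 0.244 0.286 -4.126
v -0.959 -0.831 -2.785
v 0.589 0.411 -3.714
v -0.614 -0.707 -2.372
v 0.718 0.76 -3.306
v -0.484 -0.357 -1.965
v 0.592 1.223 -3.034
v -0.611 0.106 -1.692
v -2.656 -2.16 -3.03
v -1.905 -2.263 -2.715
v -2.784 -1.2 -2.41
v -1.841 -2.086 -2.974
v -1.9 -1.921 -3.242
v -2.075 -1.793 -3.477
v -2.337 -1.72 -3.645
v -2.649 -1.714 -3.718
v -2.961 -1.776 -3.687
v -3.227 -1.897 -3.556
v -3.406 -2.057 -3.345
v -3.47 -2.233 -3.086
v -3.411 -2.398 -2.818
v -3.236 -2.527 -2.583
v -2.974 -2.6 -2.416
v -2.662 -2.606 -2.342
v -2.35 -2.544 -2.373
v -2.084 -2.423 -2.504
v 4.173 2.537 -1.594
v 3.184 2.626 0.176
v 3.288 3.418 -2.133
v 2.299 3.507 -0.362
v 5.181 3.853 -1.098
v 4.192 3.942 0.673
v 4.296 4.734 -1.636
v 3.307 4.823 0.134
f 2 4 1
f 5 2 1
f 1 4 3
f 3 5 1
f 2 8 4
f 6 2 5
f 6 8 2
f 4 8 3
f 7 5 3
f 3 8 7
f 7 6 5
f 8 6 7
f 10 9 13
f 10 13 11
f 11 13 14
f 11 14 12
f 13 9 15
f 13 15 14
f 14 15 16
f 14 16 12
f 15 9 17
f 15 17 16
f 16 17 18
f 16 18 12
f 17 9 19
f 17 19 18
f 18 19 20
f 18 20 12
f 19 9 21
f 19 21 20
f 20 21 22
f 20 22 12
f 21 9 23
f 21 23 22
f 22 23 24
f 22 24 12
f 23 9 25
f 23 25 24
f 24 25 26
f 24 26 12
f 25 9 27
f 25 27 26
f 26 27 28
f 26 28 12
f 27 9 29
f 27 29 28
f 28 29 30
f 28 30 12
f 29 9 31
f 29 31 30
f 30 31 32
f 30 32 12
f 31 9 10
f 31 10 32
f 32 10 11
f 32 11 12
f 34 33 36
f 34 36 35
f 36 33 37
f 36 37 35
f 37 33 38
f 37 38 35
f 38 33 39
f 38 39 35
f 39 33 40
f 39 40 35
f 40 33 41
f 40 41 35
f 41 33 42
f 41 42 35
f 42 33 43
f 42 43 35
f 43 33 44
f 43 44 35
f 44 33 45
f 44 45 35
f 45 33 46
f 45 46 35
f 46 33 47
f 46 47 35
f 47 33 48
f 47 48 35
f 48 33 49
f 48 49 35
f 49 33 50
f 49 50 35
f 50 33 34
f 50 34 35
f 52 54 51
f 55 52 51
f 51 54 53
f 53 55 51
f 52 58 54
f 56 52 55
f 56 58 52
f 54 58 53
f 57 55 53
f 53 58 57
f 57 56 55
f 58 56 57



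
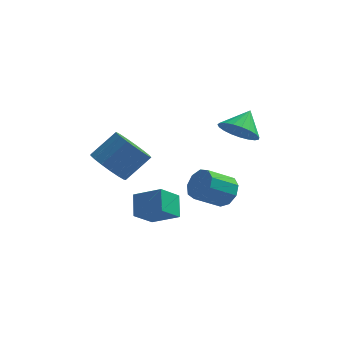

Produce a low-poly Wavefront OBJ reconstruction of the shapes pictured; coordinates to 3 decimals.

v -2.993 -2.953 -2.244
v -1.726 -3.231 -1.595
v -3.184 -2.046 -1.482
v -1.918 -2.325 -0.833
v -2.362 -2.095 -3.107
v -1.096 -2.374 -2.458
v -2.554 -1.189 -2.345
v -1.287 -1.467 -1.696
v -4.165 -2.561 0.431
v -3.374 -2.682 -0.201
v -2.403 -1.96 0.877
v -3.195 -1.839 1.509
v -3.558 -2.248 -0.326
v -2.587 -1.526 0.752
v -3.881 -1.885 -0.278
v -2.91 -1.163 0.8
v -4.269 -1.677 -0.067
v -3.299 -0.955 1.01
v -4.634 -1.672 0.258
v -3.663 -0.95 1.335
v -4.891 -1.87 0.622
v -3.92 -1.148 1.7
v -4.982 -2.227 0.943
v -4.011 -1.505 2.02
v -4.886 -2.66 1.146
v -3.915 -1.938 2.224
v -4.625 -3.07 1.186
v -3.654 -2.348 2.264
v -4.258 -3.364 1.053
v -3.288 -2.642 2.131
v -3.871 -3.474 0.777
v -2.9 -2.752 1.855
v -3.55 -3.375 0.422
v -2.58 -2.653 1.5
v -3.371 -3.089 0.069
v -2.4 -2.367 1.147
v 1.266 -1.608 2.622
v 1.615 -1.094 1.889
v 1.634 -0.692 3.438
v 1.239 -0.963 1.911
v 0.867 -0.943 2.056
v 0.565 -1.037 2.299
v 0.384 -1.231 2.597
v 0.355 -1.489 2.9
v 0.484 -1.768 3.155
v 0.748 -2.02 3.317
v 1.102 -2.2 3.36
v 1.484 -2.277 3.274
v 1.829 -2.239 3.076
v 2.076 -2.091 2.8
v 2.183 -1.86 2.493
v 2.132 -1.586 2.208
v 1.931 -1.315 1.994
v 0.582 -0.411 -1.89
v 1.138 -1.015 -1.712
v 0.093 -1.734 -0.893
v -0.462 -1.129 -1.07
v 1.164 -0.601 -1.315
v 0.12 -1.32 -0.495
v 0.919 -0.098 -1.187
v -0.126 -0.817 -0.367
v 0.516 0.259 -1.387
v -0.529 -0.46 -0.568
v 0.144 0.303 -1.823
v -0.901 -0.416 -1.004
v -0.023 0.013 -2.29
v -1.068 -0.706 -1.471
v 0.094 -0.476 -2.57
v -0.951 -1.194 -1.75
v 0.439 -0.933 -2.531
v -0.606 -1.652 -1.712
v 0.851 -1.147 -2.193
v -0.194 -1.865 -1.373
f 2 4 1
f 5 2 1
f 1 4 3
f 3 5 1
f 2 8 4
f 6 2 5
f 6 8 2
f 4 8 3
f 7 5 3
f 3 8 7
f 7 6 5
f 8 6 7
f 10 9 13
f 10 13 11
f 11 13 14
f 11 14 12
f 13 9 15
f 13 15 14
f 14 15 16
f 14 16 12
f 15 9 17
f 15 17 16
f 16 17 18
f 16 18 12
f 17 9 19
f 17 19 18
f 18 19 20
f 18 20 12
f 19 9 21
f 19 21 20
f 20 21 22
f 20 22 12
f 21 9 23
f 21 23 22
f 22 23 24
f 22 24 12
f 23 9 25
f 23 25 24
f 24 25 26
f 24 26 12
f 25 9 27
f 25 27 26
f 26 27 28
f 26 28 12
f 27 9 29
f 27 29 28
f 28 29 30
f 28 30 12
f 29 9 31
f 29 31 30
f 30 31 32
f 30 32 12
f 31 9 33
f 31 33 32
f 32 33 34
f 32 34 12
f 33 9 35
f 33 35 34
f 34 35 36
f 34 36 12
f 35 9 10
f 35 10 36
f 36 10 11
f 36 11 12
f 38 37 40
f 38 40 39
f 40 37 41
f 40 41 39
f 41 37 42
f 41 42 39
f 42 37 43
f 42 43 39
f 43 37 44
f 43 44 39
f 44 37 45
f 44 45 39
f 45 37 46
f 45 46 39
f 46 37 47
f 46 47 39
f 47 37 48
f 47 48 39
f 48 37 49
f 48 49 39
f 49 37 50
f 49 50 39
f 50 37 51
f 50 51 39
f 51 37 52
f 51 52 39
f 52 37 53
f 52 53 39
f 53 37 38
f 53 38 39
f 55 54 58
f 55 58 56
f 56 58 59
f 56 59 57
f 58 54 60
f 58 60 59
f 59 60 61
f 59 61 57
f 60 54 62
f 60 62 61
f 61 62 63
f 61 63 57
f 62 54 64
f 62 64 63
f 63 64 65
f 63 65 57
f 64 54 66
f 64 66 65
f 65 66 67
f 65 67 57
f 66 54 68
f 66 68 67
f 67 68 69
f 67 69 57
f 68 54 70
f 68 70 69
f 69 70 71
f 69 71 57
f 70 54 72
f 70 72 71
f 71 72 73
f 71 73 57
f 72 54 55
f 72 55 73
f 73 55 56
f 73 56 57



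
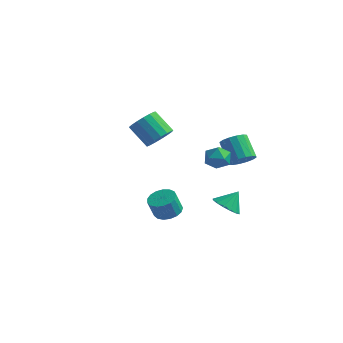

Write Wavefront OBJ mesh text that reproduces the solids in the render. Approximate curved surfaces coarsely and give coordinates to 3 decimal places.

v 3.022 -2.644 3.514
v 3.376 -2.432 4.211
v 3.784 -3.708 3.449
v 4.138 -3.496 4.146
v 3.366 -3.741 4.142
v 2.895 -3.083 4.182
v 4.265 -3.057 3.478
v 3.794 -2.399 3.518
v 4.144 -2.688 4.188
v 3.589 -3.11 4.599
v 3.571 -3.03 3.061
v 3.016 -3.452 3.472
v -2.831 3.327 -0.227
v -2.279 3.96 0.238
v -3.557 4.286 1.311
v -4.109 3.653 0.847
v -2.487 4.212 -0.086
v -3.764 4.538 0.987
v -2.774 4.261 -0.442
v -4.051 4.587 0.632
v -3.073 4.096 -0.748
v -4.351 4.422 0.325
v -3.318 3.754 -0.935
v -4.595 4.081 0.138
v -3.451 3.315 -0.96
v -4.728 3.641 0.113
v -3.442 2.879 -0.817
v -4.719 3.205 0.256
v -3.293 2.545 -0.538
v -4.57 2.871 0.535
v -3.038 2.39 -0.188
v -4.316 2.716 0.885
v -2.736 2.45 0.153
v -4.014 2.776 1.226
v -2.456 2.711 0.407
v -3.734 3.037 1.48
v -2.262 3.113 0.516
v -3.539 3.439 1.589
v -2.198 3.564 0.455
v -3.476 3.89 1.528
v 0.97 -3.617 -0.815
v 1.677 -4.026 -0.75
v 1.418 -4.293 0.381
v 0.71 -3.883 0.315
v 1.77 -3.661 -0.642
v 1.511 -3.927 0.488
v 1.68 -3.285 -0.574
v 1.42 -3.551 0.556
v 1.427 -2.985 -0.561
v 1.167 -3.252 0.569
v 1.069 -2.83 -0.607
v 0.81 -3.097 0.524
v 0.689 -2.855 -0.7
v 0.429 -3.122 0.43
v 0.372 -3.055 -0.82
v 0.113 -3.321 0.311
v 0.193 -3.383 -0.938
v -0.066 -3.65 0.192
v 0.192 -3.765 -1.029
v -0.067 -4.032 0.102
v 0.369 -4.113 -1.07
v 0.109 -4.38 0.06
v 0.683 -4.347 -1.053
v 0.424 -4.614 0.077
v 1.063 -4.414 -0.982
v 0.804 -4.681 0.148
v 1.422 -4.298 -0.872
v 1.163 -4.565 0.258
v 2.015 1.806 -3.677
v 2.874 1.729 -4.025
v 2.465 2.514 -2.723
v 2.69 2.124 -4.231
v 2.326 2.433 -4.289
v 1.878 2.574 -4.183
v 1.467 2.51 -3.941
v 1.203 2.257 -3.628
v 1.156 1.883 -3.328
v 1.34 1.488 -3.122
v 1.704 1.179 -3.064
v 2.152 1.038 -3.171
v 2.563 1.102 -3.413
v 2.827 1.356 -3.726
v 2.897 1.971 0.346
v 3.252 1.566 0.978
v 2.337 2.363 2.005
v 1.983 2.769 1.374
v 3.494 1.916 0.921
v 2.579 2.714 1.948
v 3.576 2.282 0.71
v 2.661 3.079 1.737
v 3.476 2.564 0.402
v 2.561 3.361 1.429
v 3.221 2.687 0.079
v 2.306 3.485 1.106
v 2.879 2.619 -0.172
v 1.964 3.416 0.855
v 2.543 2.377 -0.285
v 1.628 3.174 0.742
v 2.301 2.026 -0.228
v 1.386 2.824 0.799
v 2.219 1.661 -0.017
v 1.304 2.458 1.01
v 2.319 1.379 0.291
v 1.404 2.176 1.318
v 2.574 1.255 0.614
v 1.659 2.053 1.641
v 2.916 1.324 0.865
v 2.001 2.121 1.892
f 1 12 6
f 1 6 2
f 1 2 8
f 1 8 11
f 1 11 12
f 2 6 10
f 6 12 5
f 12 11 3
f 11 8 7
f 8 2 9
f 4 10 5
f 4 5 3
f 4 3 7
f 4 7 9
f 4 9 10
f 5 10 6
f 3 5 12
f 7 3 11
f 9 7 8
f 10 9 2
f 14 13 17
f 14 17 15
f 15 17 18
f 15 18 16
f 17 13 19
f 17 19 18
f 18 19 20
f 18 20 16
f 19 13 21
f 19 21 20
f 20 21 22
f 20 22 16
f 21 13 23
f 21 23 22
f 22 23 24
f 22 24 16
f 23 13 25
f 23 25 24
f 24 25 26
f 24 26 16
f 25 13 27
f 25 27 26
f 26 27 28
f 26 28 16
f 27 13 29
f 27 29 28
f 28 29 30
f 28 30 16
f 29 13 31
f 29 31 30
f 30 31 32
f 30 32 16
f 31 13 33
f 31 33 32
f 32 33 34
f 32 34 16
f 33 13 35
f 33 35 34
f 34 35 36
f 34 36 16
f 35 13 37
f 35 37 36
f 36 37 38
f 36 38 16
f 37 13 39
f 37 39 38
f 38 39 40
f 38 40 16
f 39 13 14
f 39 14 40
f 40 14 15
f 40 15 16
f 42 41 45
f 42 45 43
f 43 45 46
f 43 46 44
f 45 41 47
f 45 47 46
f 46 47 48
f 46 48 44
f 47 41 49
f 47 49 48
f 48 49 50
f 48 50 44
f 49 41 51
f 49 51 50
f 50 51 52
f 50 52 44
f 51 41 53
f 51 53 52
f 52 53 54
f 52 54 44
f 53 41 55
f 53 55 54
f 54 55 56
f 54 56 44
f 55 41 57
f 55 57 56
f 56 57 58
f 56 58 44
f 57 41 59
f 57 59 58
f 58 59 60
f 58 60 44
f 59 41 61
f 59 61 60
f 60 61 62
f 60 62 44
f 61 41 63
f 61 63 62
f 62 63 64
f 62 64 44
f 63 41 65
f 63 65 64
f 64 65 66
f 64 66 44
f 65 41 67
f 65 67 66
f 66 67 68
f 66 68 44
f 67 41 42
f 67 42 68
f 68 42 43
f 68 43 44
f 70 69 72
f 70 72 71
f 72 69 73
f 72 73 71
f 73 69 74
f 73 74 71
f 74 69 75
f 74 75 71
f 75 69 76
f 75 76 71
f 76 69 77
f 76 77 71
f 77 69 78
f 77 78 71
f 78 69 79
f 78 79 71
f 79 69 80
f 79 80 71
f 80 69 81
f 80 81 71
f 81 69 82
f 81 82 71
f 82 69 70
f 82 70 71
f 84 83 87
f 84 87 85
f 85 87 88
f 85 88 86
f 87 83 89
f 87 89 88
f 88 89 90
f 88 90 86
f 89 83 91
f 89 91 90
f 90 91 92
f 90 92 86
f 91 83 93
f 91 93 92
f 92 93 94
f 92 94 86
f 93 83 95
f 93 95 94
f 94 95 96
f 94 96 86
f 95 83 97
f 95 97 96
f 96 97 98
f 96 98 86
f 97 83 99
f 97 99 98
f 98 99 100
f 98 100 86
f 99 83 101
f 99 101 100
f 100 101 102
f 100 102 86
f 101 83 103
f 101 103 102
f 102 103 104
f 102 104 86
f 103 83 105
f 103 105 104
f 104 105 106
f 104 106 86
f 105 83 107
f 105 107 106
f 106 107 108
f 106 108 86
f 107 83 84
f 107 84 108
f 108 84 85
f 108 85 86



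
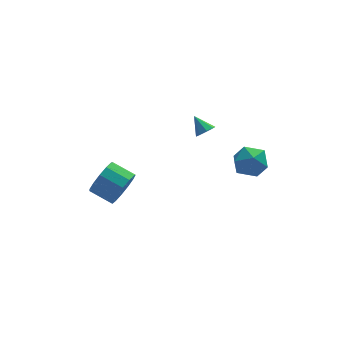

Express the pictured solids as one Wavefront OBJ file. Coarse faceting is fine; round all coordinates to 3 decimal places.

v -1.779 1.094 -0.991
v -1.253 1.219 -0.162
v -2.195 1.991 0.32
v -2.721 1.866 -0.509
v -1.097 1.626 -0.509
v -2.039 2.398 -0.028
v -1.158 1.865 -1.01
v -2.1 2.636 -0.528
v -1.415 1.859 -1.505
v -2.358 2.63 -1.023
v -1.789 1.61 -1.836
v -2.731 2.381 -1.354
v -2.159 1.197 -1.899
v -3.101 1.969 -1.417
v -2.408 0.752 -1.674
v -3.351 1.523 -1.192
v -2.458 0.415 -1.232
v -3.4 1.187 -0.75
v -2.292 0.294 -0.713
v -3.234 1.066 -0.231
v -1.963 0.427 -0.283
v -2.905 1.199 0.199
v -1.575 0.772 -0.077
v -2.518 1.544 0.405
v 2.759 -1.991 2.786
v 3.361 -1.408 3.246
v 3.799 -2.172 1.654
v 4.401 -1.589 2.114
v 4.203 -2.453 2.474
v 3.56 -2.341 3.174
v 3.6 -1.239 1.726
v 2.957 -1.127 2.426
v 3.881 -0.943 2.591
v 4.254 -1.693 3.054
v 2.906 -1.887 1.846
v 3.279 -2.637 2.309
v 1.872 -0.114 3.557
v 2.174 -0.302 3.936
v 1.488 0.574 4.203
v 2.351 -0.01 3.73
v 2.247 0.22 3.423
v 1.923 0.255 3.194
v 1.569 0.073 3.177
v 1.393 -0.218 3.383
v 1.497 -0.449 3.69
v 1.821 -0.484 3.919
f 2 1 5
f 2 5 3
f 3 5 6
f 3 6 4
f 5 1 7
f 5 7 6
f 6 7 8
f 6 8 4
f 7 1 9
f 7 9 8
f 8 9 10
f 8 10 4
f 9 1 11
f 9 11 10
f 10 11 12
f 10 12 4
f 11 1 13
f 11 13 12
f 12 13 14
f 12 14 4
f 13 1 15
f 13 15 14
f 14 15 16
f 14 16 4
f 15 1 17
f 15 17 16
f 16 17 18
f 16 18 4
f 17 1 19
f 17 19 18
f 18 19 20
f 18 20 4
f 19 1 21
f 19 21 20
f 20 21 22
f 20 22 4
f 21 1 23
f 21 23 22
f 22 23 24
f 22 24 4
f 23 1 2
f 23 2 24
f 24 2 3
f 24 3 4
f 25 36 30
f 25 30 26
f 25 26 32
f 25 32 35
f 25 35 36
f 26 30 34
f 30 36 29
f 36 35 27
f 35 32 31
f 32 26 33
f 28 34 29
f 28 29 27
f 28 27 31
f 28 31 33
f 28 33 34
f 29 34 30
f 27 29 36
f 31 27 35
f 33 31 32
f 34 33 26
f 38 37 40
f 38 40 39
f 40 37 41
f 40 41 39
f 41 37 42
f 41 42 39
f 42 37 43
f 42 43 39
f 43 37 44
f 43 44 39
f 44 37 45
f 44 45 39
f 45 37 46
f 45 46 39
f 46 37 38
f 46 38 39



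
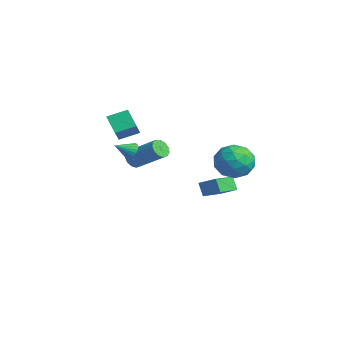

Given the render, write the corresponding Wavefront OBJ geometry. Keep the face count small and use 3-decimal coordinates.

v 1.958 -2.722 1.408
v 2.411 -3.012 1.12
v 3.755 -2.028 2.244
v 3.302 -1.738 2.532
v 2.35 -2.725 0.941
v 3.695 -1.741 2.065
v 2.165 -2.437 0.91
v 3.51 -1.453 2.034
v 1.914 -2.24 1.037
v 3.259 -1.255 2.161
v 1.677 -2.195 1.282
v 3.022 -1.211 2.406
v 1.529 -2.318 1.567
v 2.874 -1.334 2.691
v 1.517 -2.569 1.801
v 2.862 -1.585 2.925
v 1.645 -2.869 1.911
v 2.99 -1.885 3.035
v 1.872 -3.122 1.861
v 3.217 -2.138 2.985
v 2.126 -3.248 1.667
v 3.471 -2.264 2.791
v 2.327 -3.207 1.391
v 3.672 -2.223 2.515
v -0.776 2.322 -3.316
v -1.267 2.261 -2.504
v -1.643 3.711 -3.735
v -2.133 3.65 -2.924
v 0.033 2.99 -2.776
v -0.457 2.929 -1.965
v -0.833 4.379 -3.196
v -1.324 4.318 -2.384
v 3.836 -3.524 2.82
v 4.159 -3.295 3.202
v 3.844 -4.436 3.36
v 3.95 -3.249 3.283
v 3.721 -3.251 3.283
v 3.513 -3.299 3.204
v 3.36 -3.387 3.059
v 3.289 -3.498 2.872
v 3.313 -3.614 2.676
v 3.427 -3.714 2.505
v 3.612 -3.781 2.389
v 3.836 -3.804 2.347
v 4.06 -3.778 2.387
v 4.245 -3.709 2.502
v 4.359 -3.607 2.672
v 4.383 -3.491 2.867
v 4.312 -3.381 3.055
v 0.943 3.641 0.824
v 1.564 4.162 -0.059
v 1.836 1.958 0.459
v 2.457 2.479 -0.424
v 2.675 2.774 0.717
v 2.123 3.814 0.943
v 1.277 2.306 -0.543
v 0.725 3.346 -0.317
v 1.77 3.337 -0.904
v 2.635 3.626 -0.125
v 0.765 2.494 0.525
v 1.63 2.783 1.304
v 1.175 4.049 0.415
v 2.225 2.071 -0.015
v 2.353 2.244 0.656
v 2.718 2.551 0.137
v 1.504 3.845 1.003
v 1.869 4.151 0.484
v 2.522 3.335 0.941
v 1.531 1.969 -0.084
v 1.896 2.275 -0.603
v 0.682 3.569 0.263
v 1.047 3.876 -0.256
v 0.878 2.785 -0.541
v 1.662 3.87 -0.601
v 2.186 2.881 -0.815
v 1.493 2.779 -0.885
v 1.168 3.391 -0.753
v 2.169 4.041 -0.143
v 2.694 3.051 -0.358
v 2.822 3.225 0.313
v 2.498 3.836 0.446
v 2.291 3.556 -0.64
v 0.706 3.069 0.758
v 1.231 2.079 0.543
v 0.902 2.284 -0.046
v 0.578 2.895 0.087
v 1.214 3.239 1.215
v 1.738 2.25 1.001
v 2.232 2.729 1.153
v 1.907 3.341 1.285
v 1.109 2.564 1.04
v -1.911 -2.571 2.496
v -0.94 -3.135 3.43
v -1.675 -1.463 2.92
v -0.704 -2.026 3.853
v -0.996 -2.434 1.627
v -0.025 -2.997 2.56
v -0.76 -1.325 2.05
v 0.211 -1.889 2.984
f 2 1 5
f 2 5 3
f 3 5 6
f 3 6 4
f 5 1 7
f 5 7 6
f 6 7 8
f 6 8 4
f 7 1 9
f 7 9 8
f 8 9 10
f 8 10 4
f 9 1 11
f 9 11 10
f 10 11 12
f 10 12 4
f 11 1 13
f 11 13 12
f 12 13 14
f 12 14 4
f 13 1 15
f 13 15 14
f 14 15 16
f 14 16 4
f 15 1 17
f 15 17 16
f 16 17 18
f 16 18 4
f 17 1 19
f 17 19 18
f 18 19 20
f 18 20 4
f 19 1 21
f 19 21 20
f 20 21 22
f 20 22 4
f 21 1 23
f 21 23 22
f 22 23 24
f 22 24 4
f 23 1 2
f 23 2 24
f 24 2 3
f 24 3 4
f 26 28 25
f 29 26 25
f 25 28 27
f 27 29 25
f 26 32 28
f 30 26 29
f 30 32 26
f 28 32 27
f 31 29 27
f 27 32 31
f 31 30 29
f 32 30 31
f 34 33 36
f 34 36 35
f 36 33 37
f 36 37 35
f 37 33 38
f 37 38 35
f 38 33 39
f 38 39 35
f 39 33 40
f 39 40 35
f 40 33 41
f 40 41 35
f 41 33 42
f 41 42 35
f 42 33 43
f 42 43 35
f 43 33 44
f 43 44 35
f 44 33 45
f 44 45 35
f 45 33 46
f 45 46 35
f 46 33 47
f 46 47 35
f 47 33 48
f 47 48 35
f 48 33 49
f 48 49 35
f 49 33 34
f 49 34 35
f 50 87 66
f 87 61 90
f 66 90 55
f 87 90 66
f 50 66 62
f 66 55 67
f 62 67 51
f 66 67 62
f 50 62 71
f 62 51 72
f 71 72 57
f 62 72 71
f 50 71 83
f 71 57 86
f 83 86 60
f 71 86 83
f 50 83 87
f 83 60 91
f 87 91 61
f 83 91 87
f 51 67 78
f 67 55 81
f 78 81 59
f 67 81 78
f 55 90 68
f 90 61 89
f 68 89 54
f 90 89 68
f 61 91 88
f 91 60 84
f 88 84 52
f 91 84 88
f 60 86 85
f 86 57 73
f 85 73 56
f 86 73 85
f 57 72 77
f 72 51 74
f 77 74 58
f 72 74 77
f 53 79 65
f 79 59 80
f 65 80 54
f 79 80 65
f 53 65 63
f 65 54 64
f 63 64 52
f 65 64 63
f 53 63 70
f 63 52 69
f 70 69 56
f 63 69 70
f 53 70 75
f 70 56 76
f 75 76 58
f 70 76 75
f 53 75 79
f 75 58 82
f 79 82 59
f 75 82 79
f 54 80 68
f 80 59 81
f 68 81 55
f 80 81 68
f 52 64 88
f 64 54 89
f 88 89 61
f 64 89 88
f 56 69 85
f 69 52 84
f 85 84 60
f 69 84 85
f 58 76 77
f 76 56 73
f 77 73 57
f 76 73 77
f 59 82 78
f 82 58 74
f 78 74 51
f 82 74 78
f 93 95 92
f 96 93 92
f 92 95 94
f 94 96 92
f 93 99 95
f 97 93 96
f 97 99 93
f 95 99 94
f 98 96 94
f 94 99 98
f 98 97 96
f 99 97 98



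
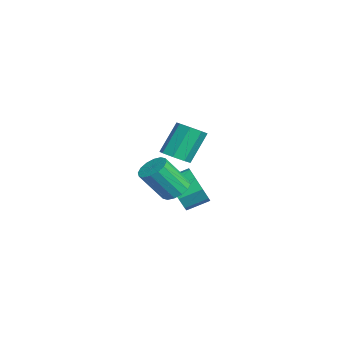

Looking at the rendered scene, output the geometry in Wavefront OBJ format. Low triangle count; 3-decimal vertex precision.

v 0.961 2.743 0.017
v 1.53 2.585 0.312
v 1.048 3.319 1.637
v 0.479 3.477 1.343
v 1.553 3.03 0.074
v 1.07 3.764 1.399
v 1.229 3.307 -0.197
v 0.746 4.041 1.128
v 0.748 3.253 -0.343
v 0.266 3.987 0.982
v 0.392 2.901 -0.277
v -0.09 3.635 1.048
v 0.37 2.456 -0.039
v -0.113 3.19 1.286
v 0.694 2.179 0.232
v 0.211 2.913 1.557
v 1.174 2.233 0.378
v 0.692 2.967 1.703
v -0.278 2.96 -2.396
v 0.395 3.098 -2.336
v 0.472 2.138 -0.984
v -0.202 2 -1.044
v 0.232 3.353 -2.146
v 0.308 2.392 -0.794
v -0.069 3.502 -2.023
v 0.008 2.541 -0.671
v -0.425 3.506 -2
v -0.349 2.545 -0.648
v -0.742 3.364 -2.083
v -0.666 2.403 -0.731
v -0.935 3.114 -2.25
v -0.858 2.153 -0.898
v -0.952 2.822 -2.456
v -0.875 1.862 -1.104
v -0.788 2.568 -2.646
v -0.712 1.607 -1.294
v -0.488 2.419 -2.769
v -0.411 1.458 -1.417
v -0.131 2.415 -2.792
v -0.055 1.454 -1.44
v 0.186 2.557 -2.709
v 0.262 1.596 -1.357
v 0.378 2.807 -2.542
v 0.455 1.846 -1.19
v -3.272 3.366 -4.18
v -2.646 3.093 -3.477
v -2.721 4.101 -3.018
v -3.348 4.374 -3.72
v -2.31 3.354 -3.995
v -2.385 4.362 -3.536
v -2.424 3.621 -4.6
v -2.5 4.629 -4.14
v -2.936 3.768 -5.007
v -3.011 4.776 -4.548
v -3.604 3.728 -5.028
v -3.68 4.735 -4.569
v -4.118 3.518 -4.651
v -4.193 4.526 -4.192
v -4.236 3.237 -4.054
v -4.311 4.245 -3.595
v -3.903 3.017 -3.516
v -3.978 4.024 -3.057
v -3.275 2.96 -3.288
v -3.35 3.968 -2.829
f 2 1 5
f 2 5 3
f 3 5 6
f 3 6 4
f 5 1 7
f 5 7 6
f 6 7 8
f 6 8 4
f 7 1 9
f 7 9 8
f 8 9 10
f 8 10 4
f 9 1 11
f 9 11 10
f 10 11 12
f 10 12 4
f 11 1 13
f 11 13 12
f 12 13 14
f 12 14 4
f 13 1 15
f 13 15 14
f 14 15 16
f 14 16 4
f 15 1 17
f 15 17 16
f 16 17 18
f 16 18 4
f 17 1 2
f 17 2 18
f 18 2 3
f 18 3 4
f 20 19 23
f 20 23 21
f 21 23 24
f 21 24 22
f 23 19 25
f 23 25 24
f 24 25 26
f 24 26 22
f 25 19 27
f 25 27 26
f 26 27 28
f 26 28 22
f 27 19 29
f 27 29 28
f 28 29 30
f 28 30 22
f 29 19 31
f 29 31 30
f 30 31 32
f 30 32 22
f 31 19 33
f 31 33 32
f 32 33 34
f 32 34 22
f 33 19 35
f 33 35 34
f 34 35 36
f 34 36 22
f 35 19 37
f 35 37 36
f 36 37 38
f 36 38 22
f 37 19 39
f 37 39 38
f 38 39 40
f 38 40 22
f 39 19 41
f 39 41 40
f 40 41 42
f 40 42 22
f 41 19 43
f 41 43 42
f 42 43 44
f 42 44 22
f 43 19 20
f 43 20 44
f 44 20 21
f 44 21 22
f 46 45 49
f 46 49 47
f 47 49 50
f 47 50 48
f 49 45 51
f 49 51 50
f 50 51 52
f 50 52 48
f 51 45 53
f 51 53 52
f 52 53 54
f 52 54 48
f 53 45 55
f 53 55 54
f 54 55 56
f 54 56 48
f 55 45 57
f 55 57 56
f 56 57 58
f 56 58 48
f 57 45 59
f 57 59 58
f 58 59 60
f 58 60 48
f 59 45 61
f 59 61 60
f 60 61 62
f 60 62 48
f 61 45 63
f 61 63 62
f 62 63 64
f 62 64 48
f 63 45 46
f 63 46 64
f 64 46 47
f 64 47 48



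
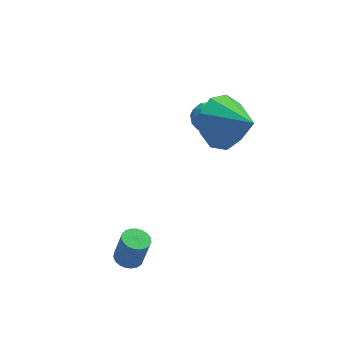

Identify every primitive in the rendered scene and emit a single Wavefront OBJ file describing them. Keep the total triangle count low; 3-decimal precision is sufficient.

v 2.352 3.332 2.347
v 2.911 3.057 2.572
v 1.989 2.363 2.068
v 2.548 2.088 2.293
v 2.116 2.354 2.718
v 2.34 2.953 2.891
v 2.56 2.467 1.749
v 2.784 3.066 1.922
v 3.04 2.523 2.202
v 2.765 2.453 2.801
v 2.135 2.967 1.839
v 1.86 2.897 2.438
v 2.663 3.28 2.484
v 2.237 2.14 2.156
v 1.982 2.297 2.406
v 2.311 2.135 2.538
v 2.328 3.218 2.672
v 2.656 3.057 2.804
v 2.189 2.644 2.889
v 2.244 2.363 1.836
v 2.572 2.202 1.968
v 2.589 3.285 2.102
v 2.918 3.123 2.234
v 2.711 2.776 1.751
v 3.068 2.804 2.399
v 2.855 2.235 2.235
v 2.861 2.457 1.915
v 2.993 2.809 2.017
v 2.906 2.763 2.751
v 2.693 2.194 2.587
v 2.439 2.35 2.837
v 2.571 2.702 2.938
v 2.982 2.449 2.534
v 2.207 3.226 2.053
v 1.994 2.657 1.889
v 2.329 2.718 1.702
v 2.461 3.07 1.803
v 2.045 3.185 2.405
v 1.832 2.616 2.241
v 1.907 2.611 2.623
v 2.039 2.963 2.725
v 1.918 2.971 2.106
v -1.685 -1.7 0.257
v -1.247 -1.479 0.161
v -0.977 -1.539 1.246
v -1.415 -1.76 1.343
v -1.37 -1.316 0.2
v -1.1 -1.376 1.286
v -1.547 -1.219 0.25
v -1.278 -1.279 1.335
v -1.748 -1.206 0.3
v -1.479 -1.266 1.386
v -1.939 -1.278 0.344
v -1.669 -1.338 1.429
v -2.085 -1.423 0.372
v -1.816 -1.483 1.457
v -2.162 -1.616 0.38
v -1.893 -1.676 1.466
v -2.156 -1.823 0.367
v -1.887 -1.883 1.453
v -2.069 -2.009 0.336
v -1.8 -2.07 1.421
v -1.916 -2.142 0.29
v -1.647 -2.202 1.376
v -1.722 -2.198 0.239
v -1.453 -2.258 1.324
v -1.522 -2.168 0.191
v -1.253 -2.228 1.277
v -1.35 -2.057 0.155
v -1.081 -2.117 1.24
v -1.236 -1.884 0.136
v -0.967 -1.945 1.221
v -1.2 -1.68 0.138
v -0.93 -1.74 1.223
v 2.482 1.279 3.471
v 3.422 1.531 2.958
v 3.218 0.201 4.289
v 3.347 1.95 3.579
v 2.867 2.055 4.149
v 2.207 1.797 4.402
v 1.676 1.297 4.219
v 1.522 0.788 3.687
v 1.817 0.509 3.053
v 2.424 0.59 2.616
v 3.058 0.994 2.578
f 1 38 17
f 38 12 41
f 17 41 6
f 38 41 17
f 1 17 13
f 17 6 18
f 13 18 2
f 17 18 13
f 1 13 22
f 13 2 23
f 22 23 8
f 13 23 22
f 1 22 34
f 22 8 37
f 34 37 11
f 22 37 34
f 1 34 38
f 34 11 42
f 38 42 12
f 34 42 38
f 2 18 29
f 18 6 32
f 29 32 10
f 18 32 29
f 6 41 19
f 41 12 40
f 19 40 5
f 41 40 19
f 12 42 39
f 42 11 35
f 39 35 3
f 42 35 39
f 11 37 36
f 37 8 24
f 36 24 7
f 37 24 36
f 8 23 28
f 23 2 25
f 28 25 9
f 23 25 28
f 4 30 16
f 30 10 31
f 16 31 5
f 30 31 16
f 4 16 14
f 16 5 15
f 14 15 3
f 16 15 14
f 4 14 21
f 14 3 20
f 21 20 7
f 14 20 21
f 4 21 26
f 21 7 27
f 26 27 9
f 21 27 26
f 4 26 30
f 26 9 33
f 30 33 10
f 26 33 30
f 5 31 19
f 31 10 32
f 19 32 6
f 31 32 19
f 3 15 39
f 15 5 40
f 39 40 12
f 15 40 39
f 7 20 36
f 20 3 35
f 36 35 11
f 20 35 36
f 9 27 28
f 27 7 24
f 28 24 8
f 27 24 28
f 10 33 29
f 33 9 25
f 29 25 2
f 33 25 29
f 44 43 47
f 44 47 45
f 45 47 48
f 45 48 46
f 47 43 49
f 47 49 48
f 48 49 50
f 48 50 46
f 49 43 51
f 49 51 50
f 50 51 52
f 50 52 46
f 51 43 53
f 51 53 52
f 52 53 54
f 52 54 46
f 53 43 55
f 53 55 54
f 54 55 56
f 54 56 46
f 55 43 57
f 55 57 56
f 56 57 58
f 56 58 46
f 57 43 59
f 57 59 58
f 58 59 60
f 58 60 46
f 59 43 61
f 59 61 60
f 60 61 62
f 60 62 46
f 61 43 63
f 61 63 62
f 62 63 64
f 62 64 46
f 63 43 65
f 63 65 64
f 64 65 66
f 64 66 46
f 65 43 67
f 65 67 66
f 66 67 68
f 66 68 46
f 67 43 69
f 67 69 68
f 68 69 70
f 68 70 46
f 69 43 71
f 69 71 70
f 70 71 72
f 70 72 46
f 71 43 73
f 71 73 72
f 72 73 74
f 72 74 46
f 73 43 44
f 73 44 74
f 74 44 45
f 74 45 46
f 76 75 78
f 76 78 77
f 78 75 79
f 78 79 77
f 79 75 80
f 79 80 77
f 80 75 81
f 80 81 77
f 81 75 82
f 81 82 77
f 82 75 83
f 82 83 77
f 83 75 84
f 83 84 77
f 84 75 85
f 84 85 77
f 85 75 76
f 85 76 77



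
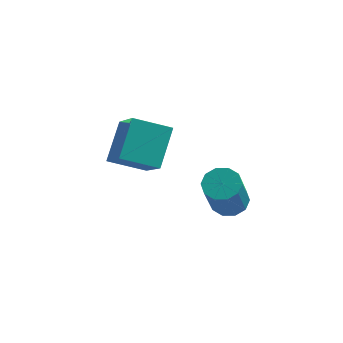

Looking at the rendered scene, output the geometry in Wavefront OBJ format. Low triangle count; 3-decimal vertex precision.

v 1.859 1.211 -1.835
v 2.509 1.294 -1.757
v 2.431 0.411 -0.168
v 1.781 0.329 -0.245
v 2.321 1.614 -1.589
v 2.243 0.731 0.001
v 1.956 1.78 -1.514
v 1.878 0.897 0.075
v 1.554 1.729 -1.562
v 1.476 0.846 0.027
v 1.269 1.481 -1.714
v 1.19 0.598 -0.125
v 1.209 1.129 -1.912
v 1.131 0.246 -0.323
v 1.397 0.809 -2.081
v 1.319 -0.074 -0.491
v 1.762 0.643 -2.155
v 1.684 -0.24 -0.566
v 2.164 0.694 -2.107
v 2.086 -0.189 -0.518
v 2.45 0.942 -1.955
v 2.371 0.059 -0.366
v -2.979 3.712 -2.932
v -2.15 2.411 -1.538
v -2.856 4.98 -1.822
v -2.027 3.679 -0.428
v -1.653 4.021 -3.432
v -0.824 2.72 -2.038
v -1.53 5.289 -2.322
v -0.701 3.988 -0.928
f 2 1 5
f 2 5 3
f 3 5 6
f 3 6 4
f 5 1 7
f 5 7 6
f 6 7 8
f 6 8 4
f 7 1 9
f 7 9 8
f 8 9 10
f 8 10 4
f 9 1 11
f 9 11 10
f 10 11 12
f 10 12 4
f 11 1 13
f 11 13 12
f 12 13 14
f 12 14 4
f 13 1 15
f 13 15 14
f 14 15 16
f 14 16 4
f 15 1 17
f 15 17 16
f 16 17 18
f 16 18 4
f 17 1 19
f 17 19 18
f 18 19 20
f 18 20 4
f 19 1 21
f 19 21 20
f 20 21 22
f 20 22 4
f 21 1 2
f 21 2 22
f 22 2 3
f 22 3 4
f 24 26 23
f 27 24 23
f 23 26 25
f 25 27 23
f 24 30 26
f 28 24 27
f 28 30 24
f 26 30 25
f 29 27 25
f 25 30 29
f 29 28 27
f 30 28 29



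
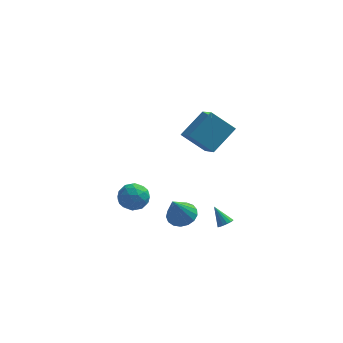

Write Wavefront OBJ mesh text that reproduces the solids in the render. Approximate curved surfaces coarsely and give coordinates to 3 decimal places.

v -3.804 0.217 -2.781
v -3.329 0.524 -1.858
v -3.571 -1.464 -2.342
v -3.096 -1.157 -1.419
v -4.156 -0.992 -1.563
v -4.301 0.046 -1.834
v -2.599 -0.986 -2.366
v -2.744 0.052 -2.637
v -2.584 -0.219 -1.601
v -3.547 -0.223 -1.105
v -3.353 -0.717 -3.095
v -4.316 -0.721 -2.599
v -3.587 0.518 -2.358
v -3.313 -1.458 -1.842
v -3.936 -1.361 -1.926
v -3.657 -1.181 -1.384
v -4.158 0.237 -2.344
v -3.879 0.417 -1.801
v -4.365 -0.474 -1.628
v -3.021 -1.357 -2.399
v -2.742 -1.177 -1.856
v -3.243 0.241 -2.816
v -2.964 0.421 -2.274
v -2.535 -0.466 -2.572
v -2.87 0.261 -1.664
v -2.733 -0.726 -1.406
v -2.441 -0.626 -1.963
v -2.526 -0.016 -2.123
v -3.436 0.259 -1.373
v -3.299 -0.729 -1.115
v -3.922 -0.632 -1.199
v -4.007 -0.022 -1.359
v -2.998 -0.178 -1.222
v -3.601 -0.211 -3.085
v -3.464 -1.199 -2.827
v -2.893 -0.918 -2.841
v -2.978 -0.308 -3.001
v -4.167 -0.214 -2.794
v -4.03 -1.201 -2.536
v -4.374 -0.924 -2.077
v -4.459 -0.314 -2.237
v -3.902 -0.762 -2.978
v 2.249 -0.745 -4.124
v 2.598 -0.981 -3.756
v 1.511 -0.135 -3.036
v 2.718 -0.724 -3.819
v 2.711 -0.473 -3.964
v 2.581 -0.295 -4.152
v 2.362 -0.238 -4.333
v 2.112 -0.316 -4.457
v 1.899 -0.51 -4.493
v 1.78 -0.766 -4.43
v 1.786 -1.017 -4.285
v 1.917 -1.195 -4.097
v 2.136 -1.253 -3.916
v 2.385 -1.174 -3.791
v 0.914 -0.151 2.184
v 1.518 -1.789 3.277
v -0.587 0.108 3.403
v 0.018 -1.53 4.495
v 2.162 1.15 3.445
v 2.767 -0.488 4.537
v 0.662 1.409 4.663
v 1.266 -0.229 5.756
v -0.452 -0.73 -3.417
v 0.469 -0.514 -3.063
v -0.968 -1.63 -1.523
v 0.207 -0.124 -2.95
v -0.206 0.127 -2.944
v -0.675 0.182 -3.046
v -1.094 0.027 -3.233
v -1.365 -0.301 -3.462
v -1.426 -0.727 -3.682
v -1.265 -1.154 -3.84
v -0.917 -1.484 -3.902
v -0.463 -1.642 -3.853
v -0.006 -1.59 -3.704
v 0.349 -1.342 -3.489
v 0.52 -0.953 -3.258
f 1 38 17
f 38 12 41
f 17 41 6
f 38 41 17
f 1 17 13
f 17 6 18
f 13 18 2
f 17 18 13
f 1 13 22
f 13 2 23
f 22 23 8
f 13 23 22
f 1 22 34
f 22 8 37
f 34 37 11
f 22 37 34
f 1 34 38
f 34 11 42
f 38 42 12
f 34 42 38
f 2 18 29
f 18 6 32
f 29 32 10
f 18 32 29
f 6 41 19
f 41 12 40
f 19 40 5
f 41 40 19
f 12 42 39
f 42 11 35
f 39 35 3
f 42 35 39
f 11 37 36
f 37 8 24
f 36 24 7
f 37 24 36
f 8 23 28
f 23 2 25
f 28 25 9
f 23 25 28
f 4 30 16
f 30 10 31
f 16 31 5
f 30 31 16
f 4 16 14
f 16 5 15
f 14 15 3
f 16 15 14
f 4 14 21
f 14 3 20
f 21 20 7
f 14 20 21
f 4 21 26
f 21 7 27
f 26 27 9
f 21 27 26
f 4 26 30
f 26 9 33
f 30 33 10
f 26 33 30
f 5 31 19
f 31 10 32
f 19 32 6
f 31 32 19
f 3 15 39
f 15 5 40
f 39 40 12
f 15 40 39
f 7 20 36
f 20 3 35
f 36 35 11
f 20 35 36
f 9 27 28
f 27 7 24
f 28 24 8
f 27 24 28
f 10 33 29
f 33 9 25
f 29 25 2
f 33 25 29
f 44 43 46
f 44 46 45
f 46 43 47
f 46 47 45
f 47 43 48
f 47 48 45
f 48 43 49
f 48 49 45
f 49 43 50
f 49 50 45
f 50 43 51
f 50 51 45
f 51 43 52
f 51 52 45
f 52 43 53
f 52 53 45
f 53 43 54
f 53 54 45
f 54 43 55
f 54 55 45
f 55 43 56
f 55 56 45
f 56 43 44
f 56 44 45
f 58 60 57
f 61 58 57
f 57 60 59
f 59 61 57
f 58 64 60
f 62 58 61
f 62 64 58
f 60 64 59
f 63 61 59
f 59 64 63
f 63 62 61
f 64 62 63
f 66 65 68
f 66 68 67
f 68 65 69
f 68 69 67
f 69 65 70
f 69 70 67
f 70 65 71
f 70 71 67
f 71 65 72
f 71 72 67
f 72 65 73
f 72 73 67
f 73 65 74
f 73 74 67
f 74 65 75
f 74 75 67
f 75 65 76
f 75 76 67
f 76 65 77
f 76 77 67
f 77 65 78
f 77 78 67
f 78 65 79
f 78 79 67
f 79 65 66
f 79 66 67



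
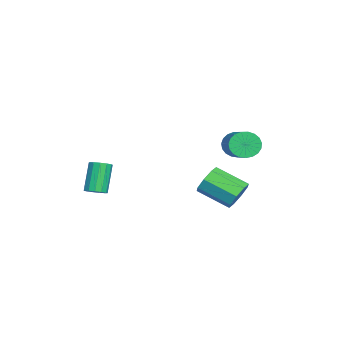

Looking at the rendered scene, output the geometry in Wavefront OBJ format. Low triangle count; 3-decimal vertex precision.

v -4.271 1.946 2.747
v -3.933 1.696 2.126
v -2.071 2.163 2.952
v -2.409 2.414 3.573
v -3.978 1.997 2.058
v -2.116 2.464 2.885
v -4.074 2.289 2.109
v -2.212 2.757 2.936
v -4.204 2.522 2.271
v -2.342 2.99 3.097
v -4.346 2.656 2.515
v -2.484 3.123 3.341
v -4.475 2.666 2.799
v -2.613 3.134 3.625
v -4.568 2.553 3.073
v -2.706 3.02 3.9
v -4.61 2.334 3.292
v -2.748 2.801 4.118
v -4.594 2.048 3.416
v -2.732 2.516 4.242
v -4.521 1.745 3.425
v -2.659 2.213 4.251
v -4.406 1.477 3.316
v -2.544 1.944 4.142
v -4.267 1.289 3.109
v -2.405 1.757 3.935
v -4.129 1.216 2.839
v -2.267 1.683 3.665
v -4.015 1.268 2.553
v -2.153 1.736 3.38
v -3.946 1.438 2.301
v -2.084 1.906 3.128
v 1.298 -3.74 2.081
v 1.75 -3.693 2.334
v 0.973 -3.573 3.693
v 0.522 -3.62 3.439
v 1.667 -3.421 2.263
v 0.89 -3.301 3.622
v 1.467 -3.251 2.133
v 0.69 -3.131 3.492
v 1.213 -3.236 1.987
v 0.436 -3.115 3.346
v 0.987 -3.381 1.87
v 0.21 -3.26 3.229
v 0.859 -3.64 1.821
v 0.082 -3.52 3.18
v 0.871 -3.931 1.853
v 0.094 -3.81 3.212
v 1.019 -4.161 1.958
v 0.242 -4.041 3.317
v 1.255 -4.258 2.102
v 0.478 -4.138 3.461
v 1.505 -4.19 2.239
v 0.728 -4.07 3.598
v 1.69 -3.98 2.325
v 0.913 -3.859 3.684
v -0.238 2.309 1.403
v 0.102 2.552 2.073
v -0.341 1.094 2.827
v -0.682 0.851 2.157
v -0.48 2.711 2.039
v -0.924 1.253 2.792
v -0.921 2.635 1.632
v -1.364 1.177 2.385
v -0.961 2.367 1.091
v -1.405 0.91 1.844
v -0.579 2.066 0.733
v -1.022 0.608 1.487
v 0.004 1.907 0.768
v -0.44 0.449 1.521
v 0.444 1.983 1.175
v 0.001 0.525 1.928
v 0.485 2.25 1.716
v 0.041 0.793 2.469
f 2 1 5
f 2 5 3
f 3 5 6
f 3 6 4
f 5 1 7
f 5 7 6
f 6 7 8
f 6 8 4
f 7 1 9
f 7 9 8
f 8 9 10
f 8 10 4
f 9 1 11
f 9 11 10
f 10 11 12
f 10 12 4
f 11 1 13
f 11 13 12
f 12 13 14
f 12 14 4
f 13 1 15
f 13 15 14
f 14 15 16
f 14 16 4
f 15 1 17
f 15 17 16
f 16 17 18
f 16 18 4
f 17 1 19
f 17 19 18
f 18 19 20
f 18 20 4
f 19 1 21
f 19 21 20
f 20 21 22
f 20 22 4
f 21 1 23
f 21 23 22
f 22 23 24
f 22 24 4
f 23 1 25
f 23 25 24
f 24 25 26
f 24 26 4
f 25 1 27
f 25 27 26
f 26 27 28
f 26 28 4
f 27 1 29
f 27 29 28
f 28 29 30
f 28 30 4
f 29 1 31
f 29 31 30
f 30 31 32
f 30 32 4
f 31 1 2
f 31 2 32
f 32 2 3
f 32 3 4
f 34 33 37
f 34 37 35
f 35 37 38
f 35 38 36
f 37 33 39
f 37 39 38
f 38 39 40
f 38 40 36
f 39 33 41
f 39 41 40
f 40 41 42
f 40 42 36
f 41 33 43
f 41 43 42
f 42 43 44
f 42 44 36
f 43 33 45
f 43 45 44
f 44 45 46
f 44 46 36
f 45 33 47
f 45 47 46
f 46 47 48
f 46 48 36
f 47 33 49
f 47 49 48
f 48 49 50
f 48 50 36
f 49 33 51
f 49 51 50
f 50 51 52
f 50 52 36
f 51 33 53
f 51 53 52
f 52 53 54
f 52 54 36
f 53 33 55
f 53 55 54
f 54 55 56
f 54 56 36
f 55 33 34
f 55 34 56
f 56 34 35
f 56 35 36
f 58 57 61
f 58 61 59
f 59 61 62
f 59 62 60
f 61 57 63
f 61 63 62
f 62 63 64
f 62 64 60
f 63 57 65
f 63 65 64
f 64 65 66
f 64 66 60
f 65 57 67
f 65 67 66
f 66 67 68
f 66 68 60
f 67 57 69
f 67 69 68
f 68 69 70
f 68 70 60
f 69 57 71
f 69 71 70
f 70 71 72
f 70 72 60
f 71 57 73
f 71 73 72
f 72 73 74
f 72 74 60
f 73 57 58
f 73 58 74
f 74 58 59
f 74 59 60

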